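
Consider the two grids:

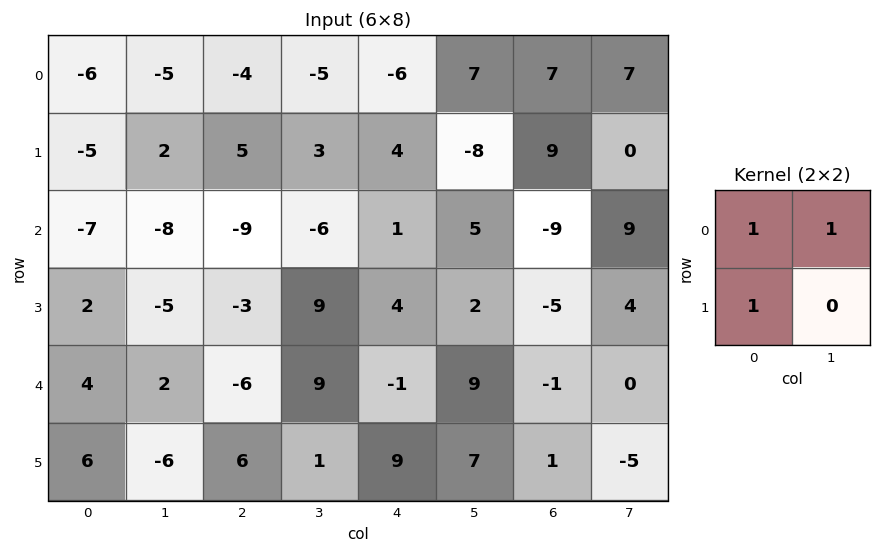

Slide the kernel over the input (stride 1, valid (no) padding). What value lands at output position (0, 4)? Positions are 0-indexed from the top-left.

The receptive field on the input at this output position is [-6 7 / 4 -8]. Elementwise product with the kernel and sum: -6·1 + 7·1 + 4·1.

5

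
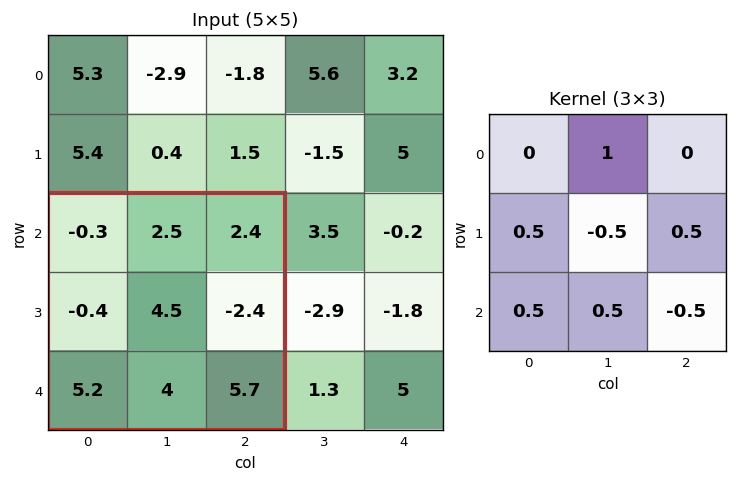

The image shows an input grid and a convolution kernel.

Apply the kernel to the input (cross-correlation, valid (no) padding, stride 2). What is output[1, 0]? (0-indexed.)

0.6

The receptive field on the input at this output position is [-0.3 2.5 2.4 / -0.4 4.5 -2.4 / 5.2 4 5.7]. Elementwise product with the kernel and sum: 2.5·1 + -0.4·0.5 + 4.5·-0.5 + -2.4·0.5 + 5.2·0.5 + 4·0.5 + 5.7·-0.5.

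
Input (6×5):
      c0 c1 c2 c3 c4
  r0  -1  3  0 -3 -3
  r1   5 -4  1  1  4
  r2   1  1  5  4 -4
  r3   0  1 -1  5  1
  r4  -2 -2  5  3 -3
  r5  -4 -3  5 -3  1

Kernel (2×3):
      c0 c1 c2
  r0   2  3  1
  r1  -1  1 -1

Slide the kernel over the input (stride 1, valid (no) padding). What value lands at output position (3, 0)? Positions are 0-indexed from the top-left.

The receptive field on the input at this output position is [0 1 -1 / -2 -2 5]. Elementwise product with the kernel and sum: 0·2 + 1·3 + -1·1 + -2·-1 + -2·1 + 5·-1.

-3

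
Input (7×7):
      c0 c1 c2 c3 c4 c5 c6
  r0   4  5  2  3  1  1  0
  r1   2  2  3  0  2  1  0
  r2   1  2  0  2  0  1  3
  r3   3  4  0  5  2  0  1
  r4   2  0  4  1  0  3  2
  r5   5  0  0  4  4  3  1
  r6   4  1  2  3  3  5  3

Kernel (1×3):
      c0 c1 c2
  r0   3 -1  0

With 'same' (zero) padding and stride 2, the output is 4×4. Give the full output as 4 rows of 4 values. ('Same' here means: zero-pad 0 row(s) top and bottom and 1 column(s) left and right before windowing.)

-4 13 8 3
-1 6 6 0
-2 -4 3 7
-4 1 6 12

Output[0,0]: The receptive field on the zero-padded input at this output position is [0 4 5]. Elementwise product with the kernel and sum: 0·3 + 4·-1.
Output[0,1]: The receptive field on the zero-padded input at this output position is [5 2 3]. Elementwise product with the kernel and sum: 5·3 + 2·-1.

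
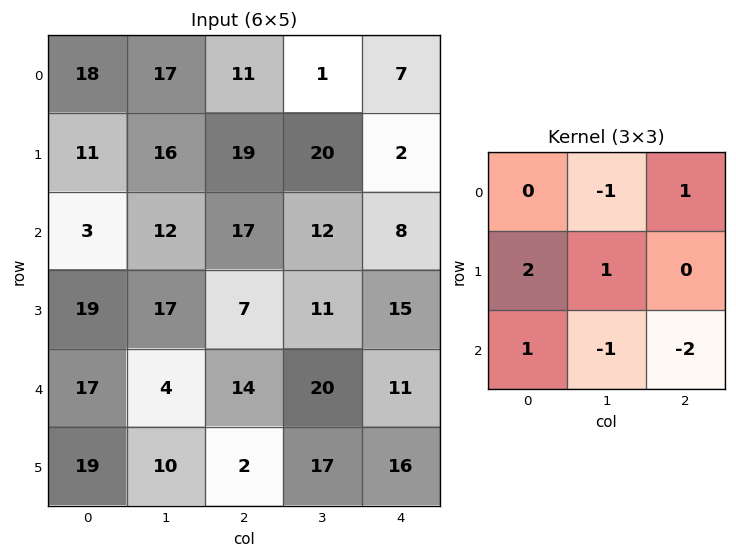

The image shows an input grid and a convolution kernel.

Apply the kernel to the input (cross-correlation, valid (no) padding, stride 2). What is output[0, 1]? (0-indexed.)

The receptive field on the input at this output position is [11 1 7 / 19 20 2 / 17 12 8]. Elementwise product with the kernel and sum: 1·-1 + 7·1 + 19·2 + 20·1 + 17·1 + 12·-1 + 8·-2.

53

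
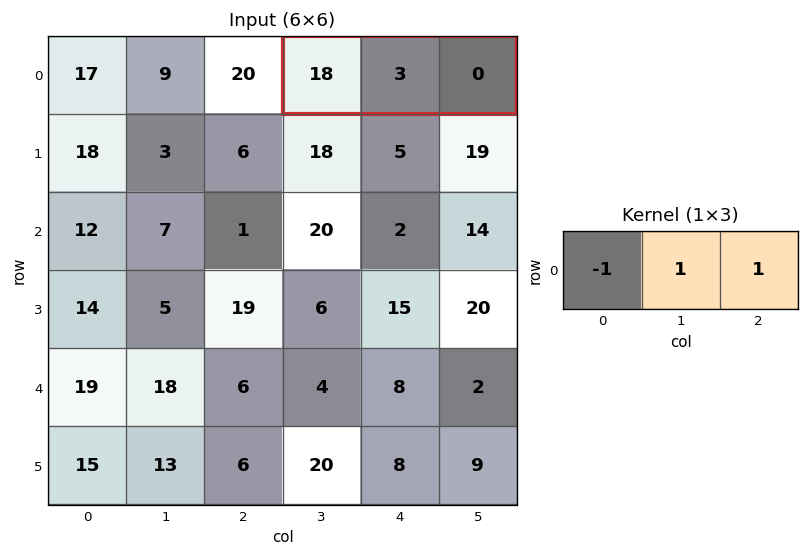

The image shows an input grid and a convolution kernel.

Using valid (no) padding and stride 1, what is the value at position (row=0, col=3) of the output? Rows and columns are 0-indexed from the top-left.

The receptive field on the input at this output position is [18 3 0]. Elementwise product with the kernel and sum: 18·-1 + 3·1 + 0·1.

-15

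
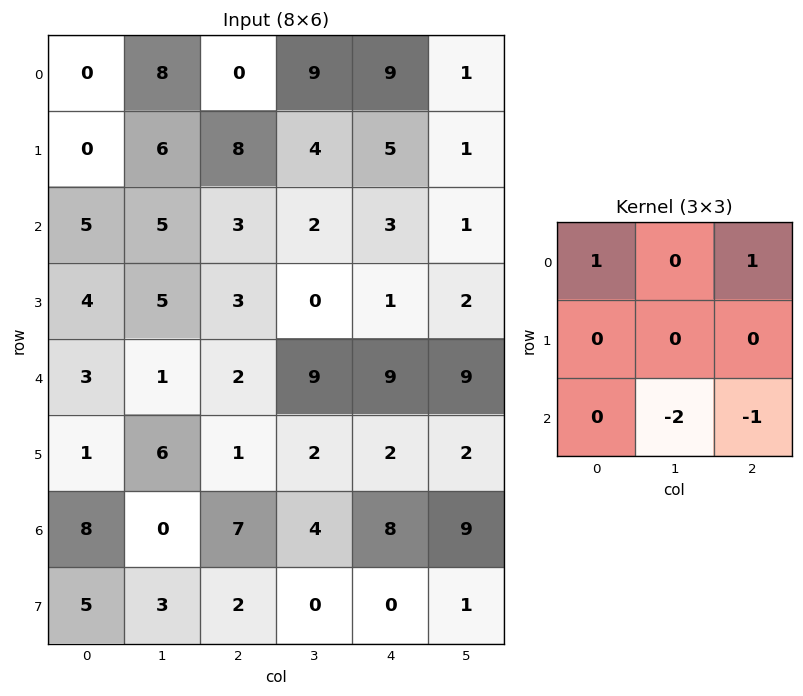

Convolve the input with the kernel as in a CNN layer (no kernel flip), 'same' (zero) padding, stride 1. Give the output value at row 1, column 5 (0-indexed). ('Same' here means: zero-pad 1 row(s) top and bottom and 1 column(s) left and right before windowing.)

7

The receptive field on the zero-padded input at this output position is [9 1 0 / 5 1 0 / 3 1 0]. Elementwise product with the kernel and sum: 9·1 + 0·1 + 1·-2 + 0·-1.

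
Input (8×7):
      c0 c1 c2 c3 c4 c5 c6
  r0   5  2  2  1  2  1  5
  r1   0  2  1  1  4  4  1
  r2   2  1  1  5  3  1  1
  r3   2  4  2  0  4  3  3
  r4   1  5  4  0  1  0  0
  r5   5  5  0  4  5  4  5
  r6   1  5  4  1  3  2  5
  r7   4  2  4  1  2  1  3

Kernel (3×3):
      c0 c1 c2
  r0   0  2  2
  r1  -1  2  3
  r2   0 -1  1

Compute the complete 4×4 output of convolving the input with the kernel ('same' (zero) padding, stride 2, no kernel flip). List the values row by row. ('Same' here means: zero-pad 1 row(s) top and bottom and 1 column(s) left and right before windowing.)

18 5 6 8
13 18 19 0
29 11 15 1
35 11 28 15

Output[0,0]: The receptive field on the zero-padded input at this output position is [0 0 0 / 0 5 2 / 0 0 2]. Elementwise product with the kernel and sum: 0·2 + 0·2 + 0·-1 + 5·2 + 2·3 + 0·-1 + 2·1.
Output[0,1]: The receptive field on the zero-padded input at this output position is [0 0 0 / 2 2 1 / 2 1 1]. Elementwise product with the kernel and sum: 0·2 + 0·2 + 2·-1 + 2·2 + 1·3 + 1·-1 + 1·1.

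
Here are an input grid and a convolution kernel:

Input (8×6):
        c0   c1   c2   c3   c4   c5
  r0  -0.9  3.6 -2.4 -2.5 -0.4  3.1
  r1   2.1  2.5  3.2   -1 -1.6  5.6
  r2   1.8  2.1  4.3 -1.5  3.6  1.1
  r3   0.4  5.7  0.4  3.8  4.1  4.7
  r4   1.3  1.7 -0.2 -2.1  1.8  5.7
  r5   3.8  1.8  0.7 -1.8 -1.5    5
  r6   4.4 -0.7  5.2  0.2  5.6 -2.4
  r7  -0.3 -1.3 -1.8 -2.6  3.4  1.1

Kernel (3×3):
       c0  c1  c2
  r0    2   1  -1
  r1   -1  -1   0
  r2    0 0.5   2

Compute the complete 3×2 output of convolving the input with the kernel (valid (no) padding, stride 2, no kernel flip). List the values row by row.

9.25 -2.65
-4.25 1.85
8.95 8.1

Output[0,0]: The receptive field on the input at this output position is [-0.9 3.6 -2.4 / 2.1 2.5 3.2 / 1.8 2.1 4.3]. Elementwise product with the kernel and sum: -0.9·2 + 3.6·1 + -2.4·-1 + 2.1·-1 + 2.5·-1 + 2.1·0.5 + 4.3·2.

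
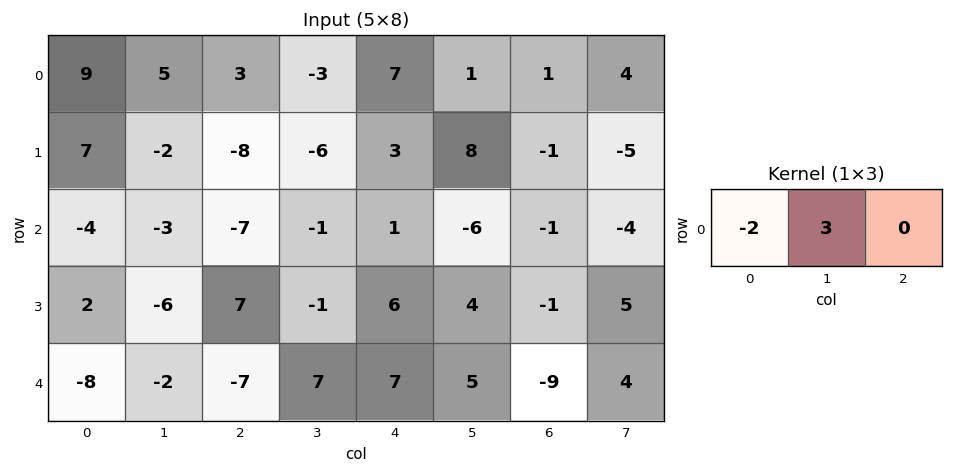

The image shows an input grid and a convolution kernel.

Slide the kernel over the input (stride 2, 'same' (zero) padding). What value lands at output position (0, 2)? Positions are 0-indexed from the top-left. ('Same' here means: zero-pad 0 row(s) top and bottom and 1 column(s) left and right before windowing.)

27

The receptive field on the zero-padded input at this output position is [-3 7 1]. Elementwise product with the kernel and sum: -3·-2 + 7·3.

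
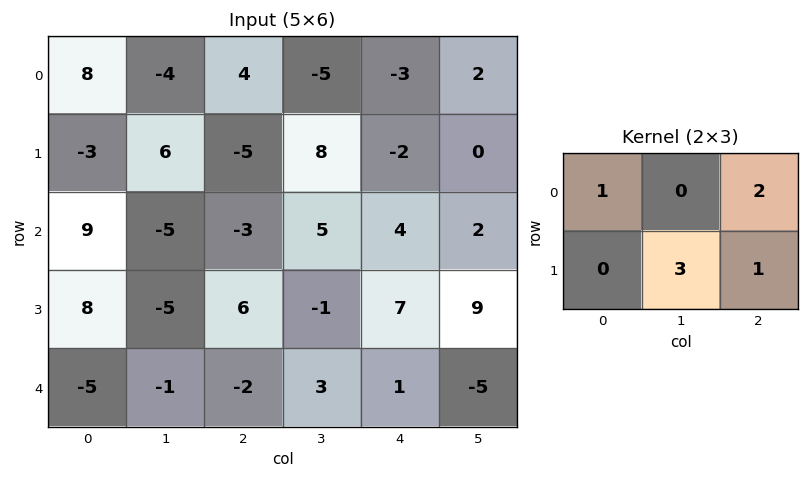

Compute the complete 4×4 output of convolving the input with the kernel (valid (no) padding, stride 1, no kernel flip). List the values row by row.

Output[0,0]: The receptive field on the input at this output position is [8 -4 4 / -3 6 -5]. Elementwise product with the kernel and sum: 8·1 + 4·2 + 6·3 + -5·1.
Output[0,1]: The receptive field on the input at this output position is [-4 4 -5 / 6 -5 8]. Elementwise product with the kernel and sum: -4·1 + -5·2 + -5·3 + 8·1.

29 -21 20 -7
-31 18 10 22
-6 22 9 39
15 -10 30 15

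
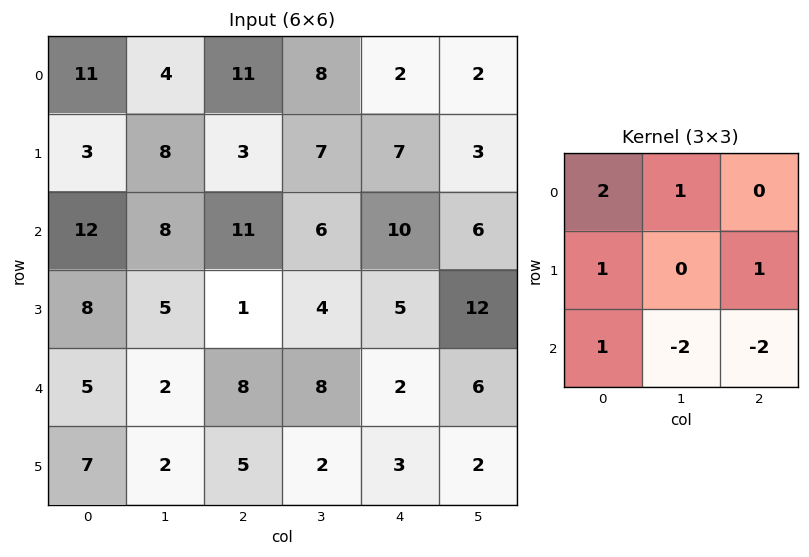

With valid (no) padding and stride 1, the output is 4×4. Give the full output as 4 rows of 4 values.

Output[0,0]: The receptive field on the input at this output position is [11 4 11 / 3 8 3 / 12 8 11]. Elementwise product with the kernel and sum: 11·2 + 4·1 + 3·1 + 3·1 + 12·1 + 8·-2 + 11·-2.

6 8 19 2
33 28 17 3
26 6 22 30
27 9 11 19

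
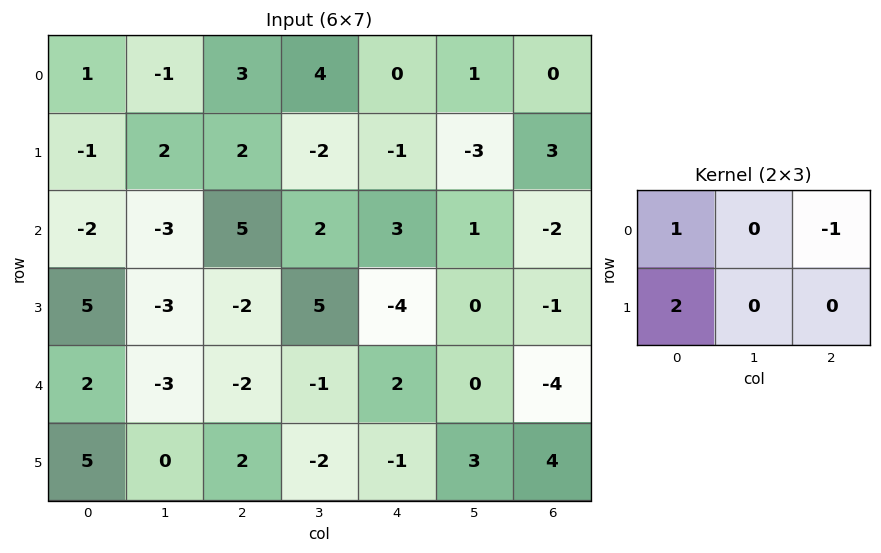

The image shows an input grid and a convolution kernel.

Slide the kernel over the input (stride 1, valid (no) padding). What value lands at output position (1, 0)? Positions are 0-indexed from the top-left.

The receptive field on the input at this output position is [-1 2 2 / -2 -3 5]. Elementwise product with the kernel and sum: -1·1 + 2·-1 + -2·2.

-7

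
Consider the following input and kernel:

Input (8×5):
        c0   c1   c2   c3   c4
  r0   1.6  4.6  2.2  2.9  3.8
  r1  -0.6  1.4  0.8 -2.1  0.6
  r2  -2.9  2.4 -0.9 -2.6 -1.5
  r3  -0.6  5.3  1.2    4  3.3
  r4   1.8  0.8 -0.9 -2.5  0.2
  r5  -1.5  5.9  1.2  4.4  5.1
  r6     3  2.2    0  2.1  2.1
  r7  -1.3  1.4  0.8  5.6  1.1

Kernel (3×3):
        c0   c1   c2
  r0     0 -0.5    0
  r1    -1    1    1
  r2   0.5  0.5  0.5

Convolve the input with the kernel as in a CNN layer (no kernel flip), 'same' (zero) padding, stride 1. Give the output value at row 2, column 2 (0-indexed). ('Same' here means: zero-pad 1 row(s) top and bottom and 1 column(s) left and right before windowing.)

The receptive field on the zero-padded input at this output position is [1.4 0.8 -2.1 / 2.4 -0.9 -2.6 / 5.3 1.2 4]. Elementwise product with the kernel and sum: 0.8·-0.5 + 2.4·-1 + -0.9·1 + -2.6·1 + 5.3·0.5 + 1.2·0.5 + 4·0.5.

-1.05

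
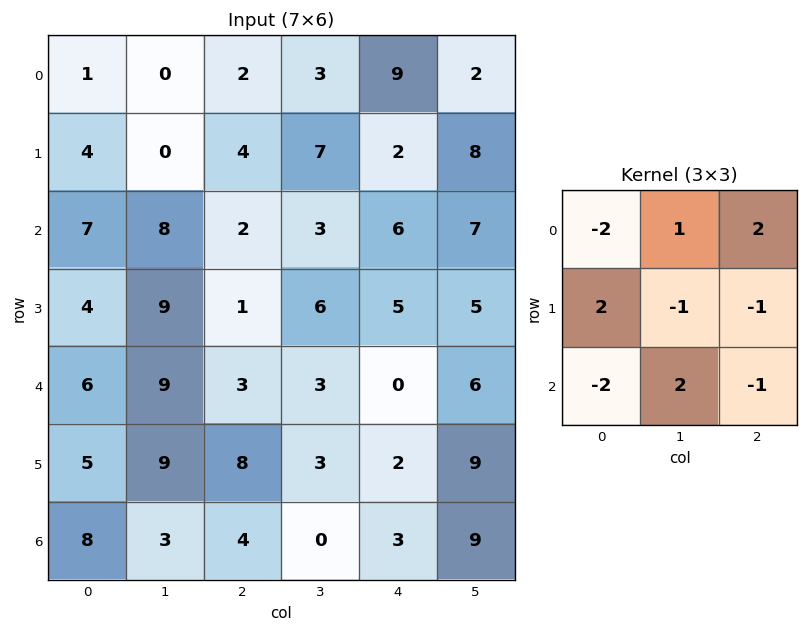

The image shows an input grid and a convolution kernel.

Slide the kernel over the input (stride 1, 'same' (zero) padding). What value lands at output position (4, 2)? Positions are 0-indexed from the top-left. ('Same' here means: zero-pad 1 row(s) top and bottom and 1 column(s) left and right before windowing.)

The receptive field on the zero-padded input at this output position is [9 1 6 / 9 3 3 / 9 8 3]. Elementwise product with the kernel and sum: 9·-2 + 1·1 + 6·2 + 9·2 + 3·-1 + 3·-1 + 9·-2 + 8·2 + 3·-1.

2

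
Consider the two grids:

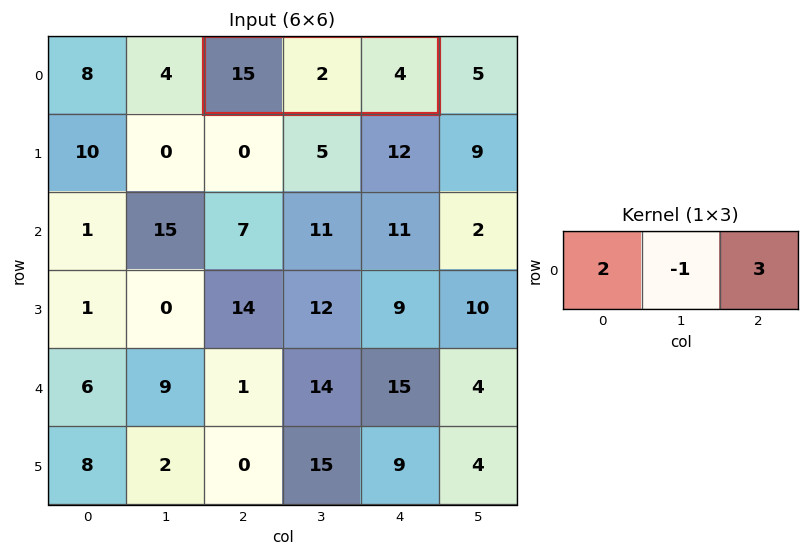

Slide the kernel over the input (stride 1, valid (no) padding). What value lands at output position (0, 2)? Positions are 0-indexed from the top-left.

40

The receptive field on the input at this output position is [15 2 4]. Elementwise product with the kernel and sum: 15·2 + 2·-1 + 4·3.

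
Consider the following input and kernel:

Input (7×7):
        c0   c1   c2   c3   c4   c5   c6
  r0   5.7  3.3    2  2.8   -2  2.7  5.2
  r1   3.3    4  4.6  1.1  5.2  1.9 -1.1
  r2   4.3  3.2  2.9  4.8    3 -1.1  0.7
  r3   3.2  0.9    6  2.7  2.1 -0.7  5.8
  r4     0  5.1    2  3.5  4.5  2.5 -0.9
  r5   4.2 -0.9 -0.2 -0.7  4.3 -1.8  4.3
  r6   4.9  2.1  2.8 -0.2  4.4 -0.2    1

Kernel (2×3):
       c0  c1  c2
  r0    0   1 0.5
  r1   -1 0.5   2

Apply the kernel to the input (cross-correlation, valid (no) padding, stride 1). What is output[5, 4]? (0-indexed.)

-2.15

The receptive field on the input at this output position is [4.3 -1.8 4.3 / 4.4 -0.2 1]. Elementwise product with the kernel and sum: -1.8·1 + 4.3·0.5 + 4.4·-1 + -0.2·0.5 + 1·2.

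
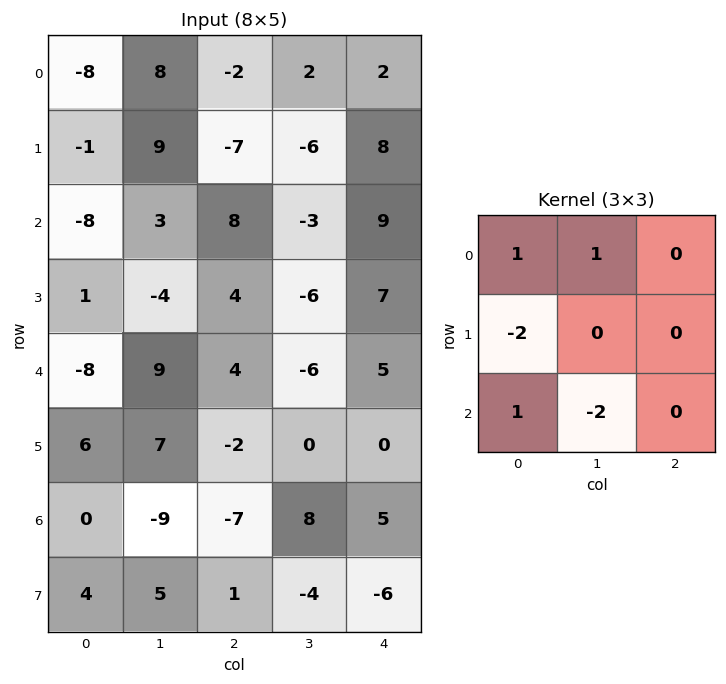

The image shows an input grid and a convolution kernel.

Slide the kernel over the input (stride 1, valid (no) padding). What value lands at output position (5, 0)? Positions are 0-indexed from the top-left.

7

The receptive field on the input at this output position is [6 7 -2 / 0 -9 -7 / 4 5 1]. Elementwise product with the kernel and sum: 6·1 + 7·1 + 0·-2 + 4·1 + 5·-2.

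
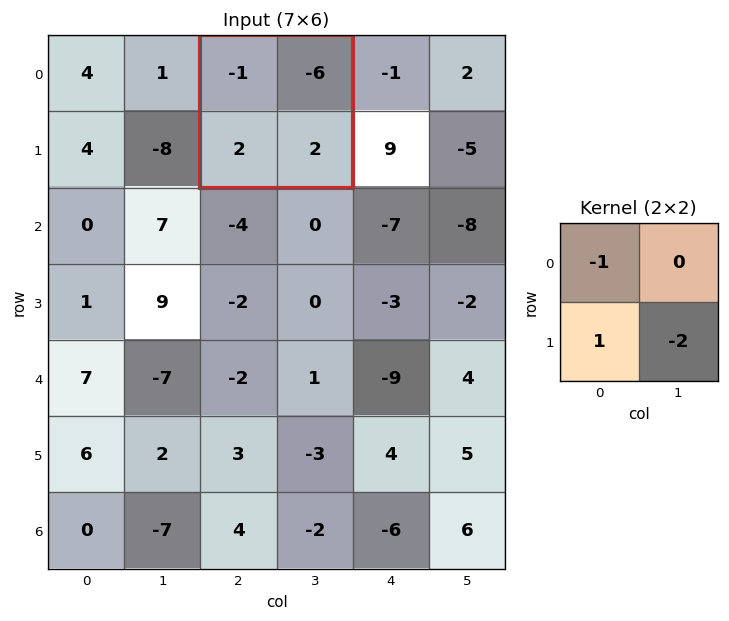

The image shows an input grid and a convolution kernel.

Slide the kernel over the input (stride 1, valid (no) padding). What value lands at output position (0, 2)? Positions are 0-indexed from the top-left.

The receptive field on the input at this output position is [-1 -6 / 2 2]. Elementwise product with the kernel and sum: -1·-1 + 2·1 + 2·-2.

-1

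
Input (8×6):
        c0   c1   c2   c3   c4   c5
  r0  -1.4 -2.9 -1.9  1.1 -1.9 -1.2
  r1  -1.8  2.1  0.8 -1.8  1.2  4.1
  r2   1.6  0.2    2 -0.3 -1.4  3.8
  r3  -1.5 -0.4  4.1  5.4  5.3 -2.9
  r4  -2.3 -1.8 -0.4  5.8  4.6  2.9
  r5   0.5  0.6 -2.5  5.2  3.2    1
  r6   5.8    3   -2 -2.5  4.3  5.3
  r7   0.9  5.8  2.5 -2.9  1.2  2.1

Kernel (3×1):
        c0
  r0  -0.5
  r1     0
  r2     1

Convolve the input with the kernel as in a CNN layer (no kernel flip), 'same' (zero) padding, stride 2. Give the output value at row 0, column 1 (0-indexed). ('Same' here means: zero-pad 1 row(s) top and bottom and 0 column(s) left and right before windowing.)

The receptive field on the zero-padded input at this output position is [0 / -1.9 / 0.8]. Elementwise product with the kernel and sum: 0·-0.5 + 0.8·1.

0.8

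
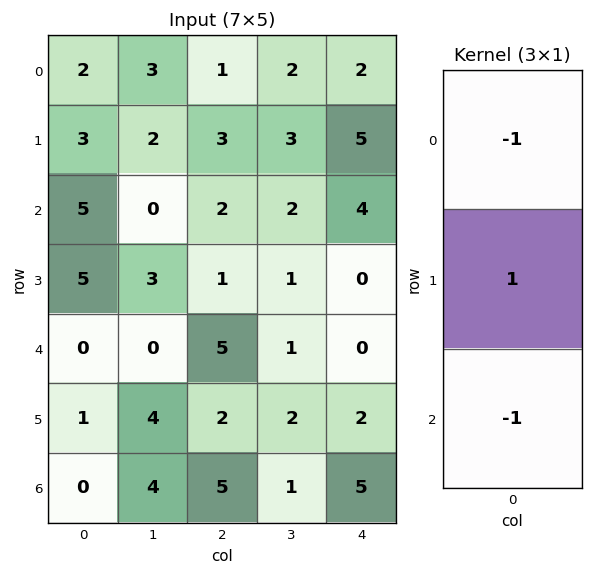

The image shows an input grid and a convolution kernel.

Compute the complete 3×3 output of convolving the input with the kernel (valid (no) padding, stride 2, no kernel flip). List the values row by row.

Output[0,0]: The receptive field on the input at this output position is [2 / 3 / 5]. Elementwise product with the kernel and sum: 2·-1 + 3·1 + 5·-1.

-4 0 -1
0 -6 -4
1 -8 -3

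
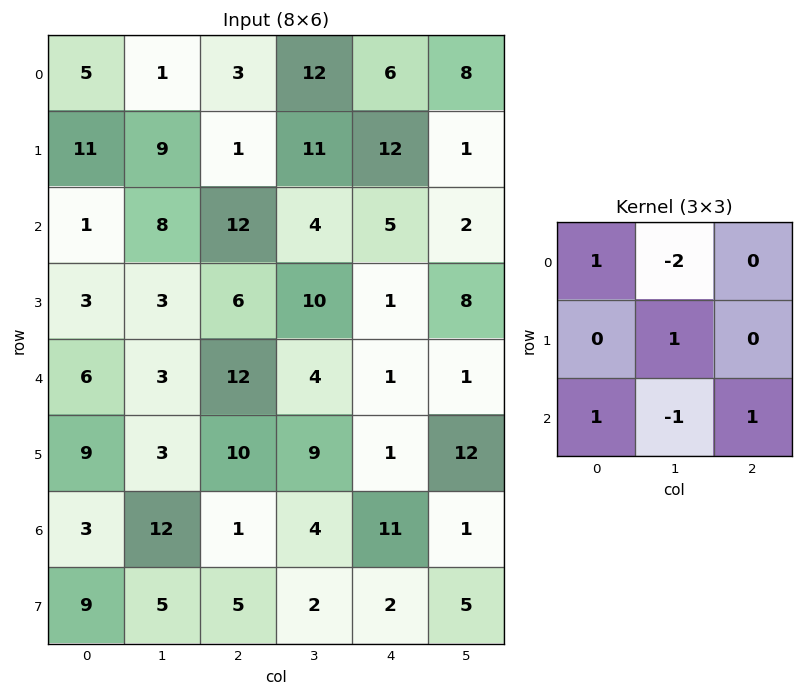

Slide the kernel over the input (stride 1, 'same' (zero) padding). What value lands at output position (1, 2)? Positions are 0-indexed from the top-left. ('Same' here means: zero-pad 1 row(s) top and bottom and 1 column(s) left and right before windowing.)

-4

The receptive field on the zero-padded input at this output position is [1 3 12 / 9 1 11 / 8 12 4]. Elementwise product with the kernel and sum: 1·1 + 3·-2 + 1·1 + 8·1 + 12·-1 + 4·1.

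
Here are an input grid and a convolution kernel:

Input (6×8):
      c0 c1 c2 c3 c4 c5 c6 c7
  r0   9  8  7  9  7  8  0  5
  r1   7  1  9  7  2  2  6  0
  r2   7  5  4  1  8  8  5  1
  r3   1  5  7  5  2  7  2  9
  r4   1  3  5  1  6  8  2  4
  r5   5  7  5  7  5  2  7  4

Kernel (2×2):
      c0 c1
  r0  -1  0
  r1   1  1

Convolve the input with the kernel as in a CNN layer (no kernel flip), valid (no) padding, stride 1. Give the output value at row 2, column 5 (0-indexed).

The receptive field on the input at this output position is [8 5 / 7 2]. Elementwise product with the kernel and sum: 8·-1 + 7·1 + 2·1.

1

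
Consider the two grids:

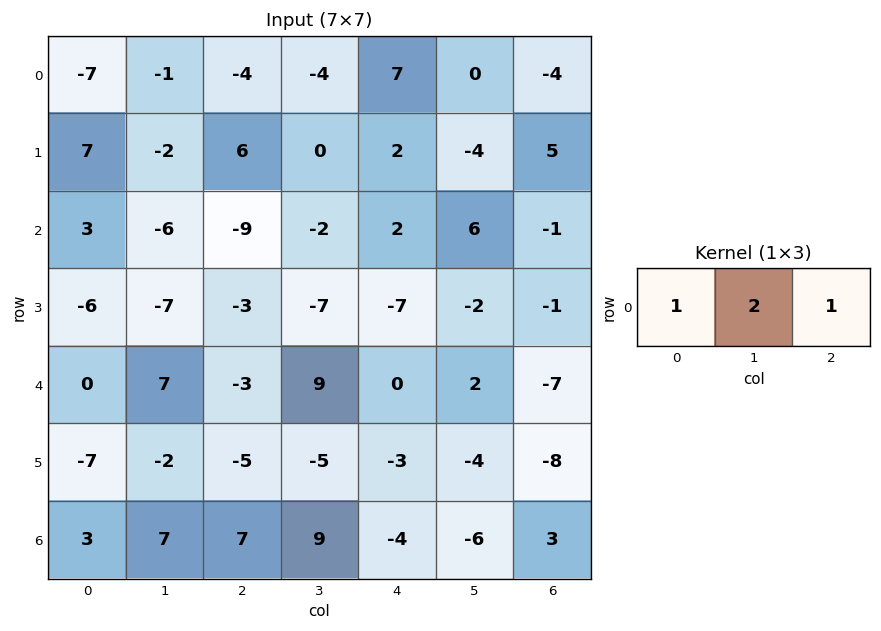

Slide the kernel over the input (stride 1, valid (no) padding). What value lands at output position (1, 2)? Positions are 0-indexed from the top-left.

8

The receptive field on the input at this output position is [6 0 2]. Elementwise product with the kernel and sum: 6·1 + 0·2 + 2·1.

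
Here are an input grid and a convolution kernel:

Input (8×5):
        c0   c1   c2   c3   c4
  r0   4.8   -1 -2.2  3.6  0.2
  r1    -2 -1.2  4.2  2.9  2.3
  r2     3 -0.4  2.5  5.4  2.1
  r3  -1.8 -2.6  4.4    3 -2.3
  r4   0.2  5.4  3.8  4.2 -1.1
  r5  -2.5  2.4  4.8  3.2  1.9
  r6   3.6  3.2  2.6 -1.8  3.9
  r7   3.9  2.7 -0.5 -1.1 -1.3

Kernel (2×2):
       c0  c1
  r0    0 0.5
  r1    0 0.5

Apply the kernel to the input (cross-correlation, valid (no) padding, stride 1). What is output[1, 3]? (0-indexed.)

The receptive field on the input at this output position is [2.9 2.3 / 5.4 2.1]. Elementwise product with the kernel and sum: 2.3·0.5 + 2.1·0.5.

2.2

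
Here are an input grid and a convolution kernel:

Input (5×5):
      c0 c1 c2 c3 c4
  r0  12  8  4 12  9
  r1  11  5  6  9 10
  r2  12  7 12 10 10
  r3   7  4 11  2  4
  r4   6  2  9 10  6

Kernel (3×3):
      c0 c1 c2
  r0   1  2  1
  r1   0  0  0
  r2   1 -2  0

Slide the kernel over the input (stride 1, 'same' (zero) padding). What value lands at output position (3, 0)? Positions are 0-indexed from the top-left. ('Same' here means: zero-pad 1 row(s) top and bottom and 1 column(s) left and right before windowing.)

19

The receptive field on the zero-padded input at this output position is [0 12 7 / 0 7 4 / 0 6 2]. Elementwise product with the kernel and sum: 0·1 + 12·2 + 7·1 + 0·1 + 6·-2.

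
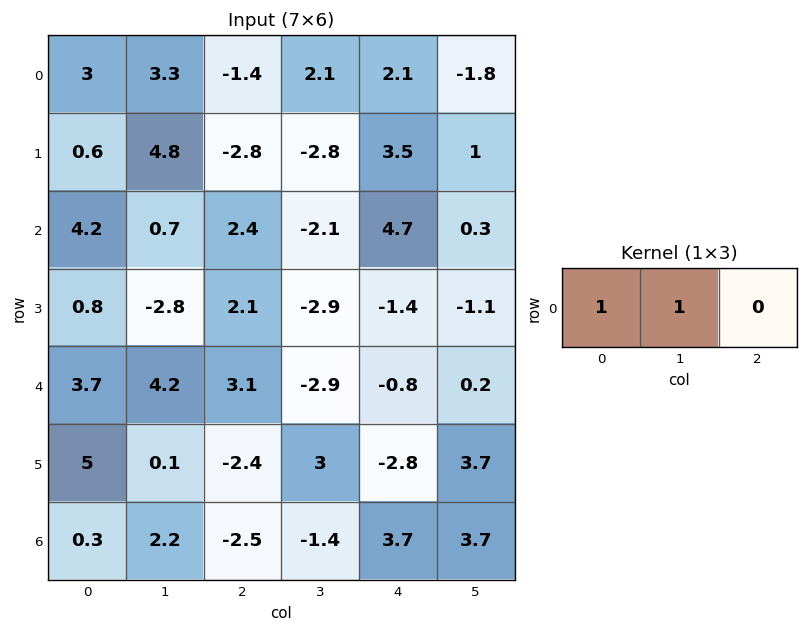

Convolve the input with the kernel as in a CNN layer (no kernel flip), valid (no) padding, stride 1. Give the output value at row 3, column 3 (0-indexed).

-4.3

The receptive field on the input at this output position is [-2.9 -1.4 -1.1]. Elementwise product with the kernel and sum: -2.9·1 + -1.4·1.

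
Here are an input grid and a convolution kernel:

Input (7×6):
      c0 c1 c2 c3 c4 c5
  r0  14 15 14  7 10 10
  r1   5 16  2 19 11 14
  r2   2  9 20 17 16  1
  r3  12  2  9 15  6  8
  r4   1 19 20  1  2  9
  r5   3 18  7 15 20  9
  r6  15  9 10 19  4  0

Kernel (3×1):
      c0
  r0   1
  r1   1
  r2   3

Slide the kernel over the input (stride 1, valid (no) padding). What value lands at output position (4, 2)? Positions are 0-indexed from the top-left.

57

The receptive field on the input at this output position is [20 / 7 / 10]. Elementwise product with the kernel and sum: 20·1 + 7·1 + 10·3.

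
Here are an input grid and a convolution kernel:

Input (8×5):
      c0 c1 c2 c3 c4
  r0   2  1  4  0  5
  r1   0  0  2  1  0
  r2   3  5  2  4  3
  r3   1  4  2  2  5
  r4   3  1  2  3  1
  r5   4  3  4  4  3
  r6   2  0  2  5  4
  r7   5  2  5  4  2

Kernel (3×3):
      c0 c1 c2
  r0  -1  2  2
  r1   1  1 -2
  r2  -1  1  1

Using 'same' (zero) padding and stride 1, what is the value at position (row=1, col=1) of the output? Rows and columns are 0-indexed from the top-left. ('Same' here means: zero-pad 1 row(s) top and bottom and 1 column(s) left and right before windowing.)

8

The receptive field on the zero-padded input at this output position is [2 1 4 / 0 0 2 / 3 5 2]. Elementwise product with the kernel and sum: 2·-1 + 1·2 + 4·2 + 0·1 + 0·1 + 2·-2 + 3·-1 + 5·1 + 2·1.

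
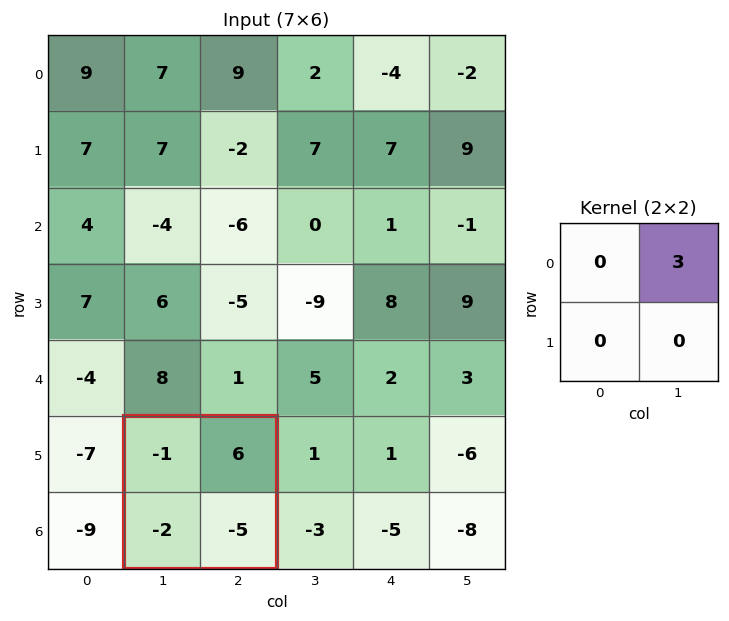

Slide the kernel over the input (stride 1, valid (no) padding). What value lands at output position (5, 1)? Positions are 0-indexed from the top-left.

18

The receptive field on the input at this output position is [-1 6 / -2 -5]. Elementwise product with the kernel and sum: 6·3.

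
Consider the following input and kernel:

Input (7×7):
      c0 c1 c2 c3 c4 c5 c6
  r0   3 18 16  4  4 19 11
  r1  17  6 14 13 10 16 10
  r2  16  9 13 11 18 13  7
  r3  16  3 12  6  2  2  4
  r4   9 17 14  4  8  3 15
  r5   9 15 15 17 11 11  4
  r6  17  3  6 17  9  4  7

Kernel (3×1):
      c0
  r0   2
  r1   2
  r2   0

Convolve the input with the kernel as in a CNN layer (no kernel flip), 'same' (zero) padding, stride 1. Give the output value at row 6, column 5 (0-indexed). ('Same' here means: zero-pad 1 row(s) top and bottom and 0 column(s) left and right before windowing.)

30

The receptive field on the zero-padded input at this output position is [11 / 4 / 0]. Elementwise product with the kernel and sum: 11·2 + 4·2.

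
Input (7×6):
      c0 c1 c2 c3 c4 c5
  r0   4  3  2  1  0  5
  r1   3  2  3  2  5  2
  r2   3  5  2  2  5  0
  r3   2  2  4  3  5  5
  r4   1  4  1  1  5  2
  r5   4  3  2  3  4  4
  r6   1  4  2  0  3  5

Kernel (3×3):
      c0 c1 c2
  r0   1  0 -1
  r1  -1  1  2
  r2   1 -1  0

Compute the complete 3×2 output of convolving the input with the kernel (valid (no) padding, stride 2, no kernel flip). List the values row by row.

Output[0,0]: The receptive field on the input at this output position is [4 3 2 / 3 2 3 / 3 5 2]. Elementwise product with the kernel and sum: 4·1 + 2·-1 + 3·-1 + 2·1 + 3·2 + 3·1 + 5·-1.

5 11
6 6
0 7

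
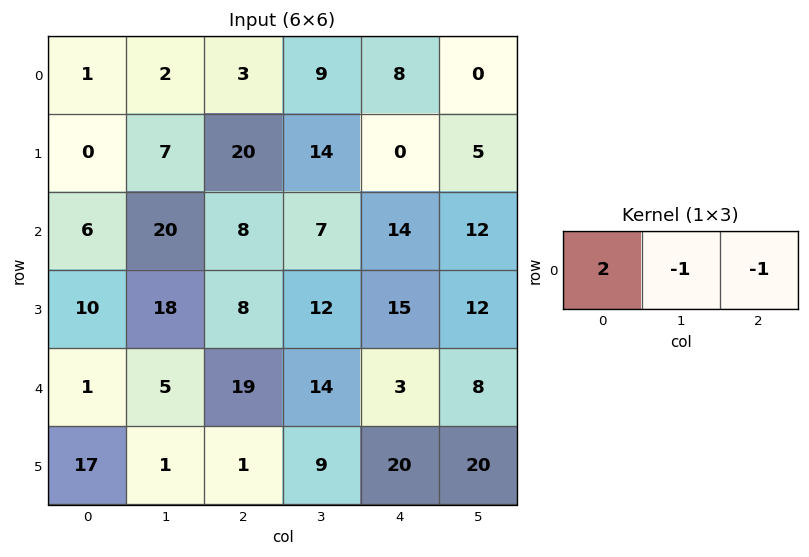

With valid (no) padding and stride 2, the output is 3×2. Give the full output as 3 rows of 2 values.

Output[0,0]: The receptive field on the input at this output position is [1 2 3]. Elementwise product with the kernel and sum: 1·2 + 2·-1 + 3·-1.
Output[0,1]: The receptive field on the input at this output position is [3 9 8]. Elementwise product with the kernel and sum: 3·2 + 9·-1 + 8·-1.

-3 -11
-16 -5
-22 21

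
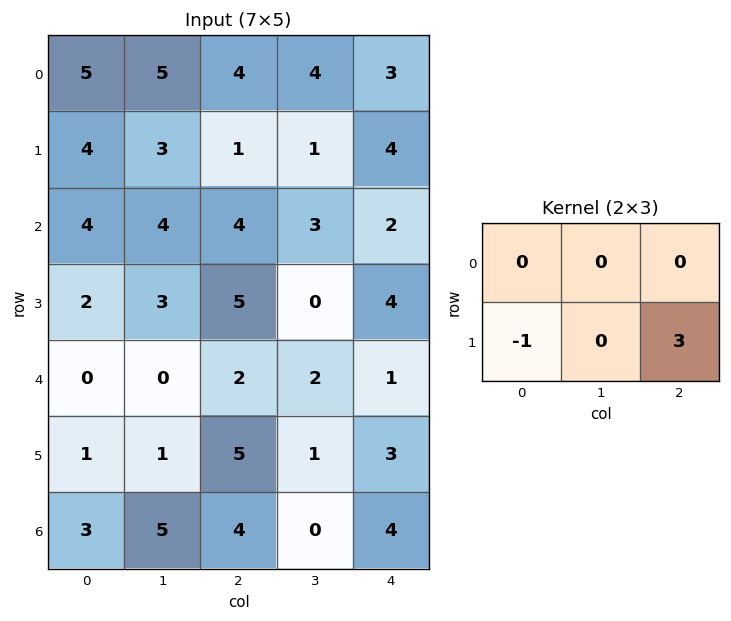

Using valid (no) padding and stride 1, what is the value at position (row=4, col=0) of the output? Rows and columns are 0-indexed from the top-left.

14

The receptive field on the input at this output position is [0 0 2 / 1 1 5]. Elementwise product with the kernel and sum: 1·-1 + 5·3.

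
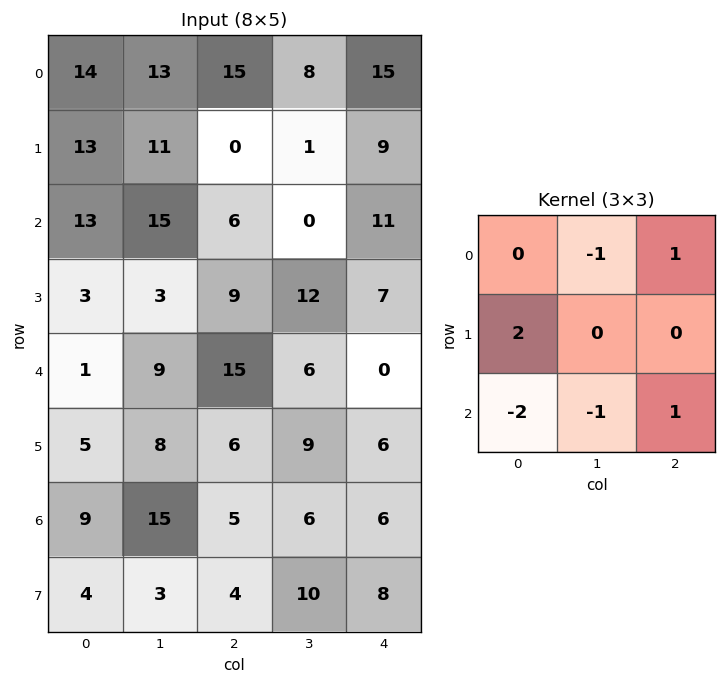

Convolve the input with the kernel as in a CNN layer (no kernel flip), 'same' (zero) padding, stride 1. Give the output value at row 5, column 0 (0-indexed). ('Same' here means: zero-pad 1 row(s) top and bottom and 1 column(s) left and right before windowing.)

14

The receptive field on the zero-padded input at this output position is [0 1 9 / 0 5 8 / 0 9 15]. Elementwise product with the kernel and sum: 1·-1 + 9·1 + 0·2 + 0·-2 + 9·-1 + 15·1.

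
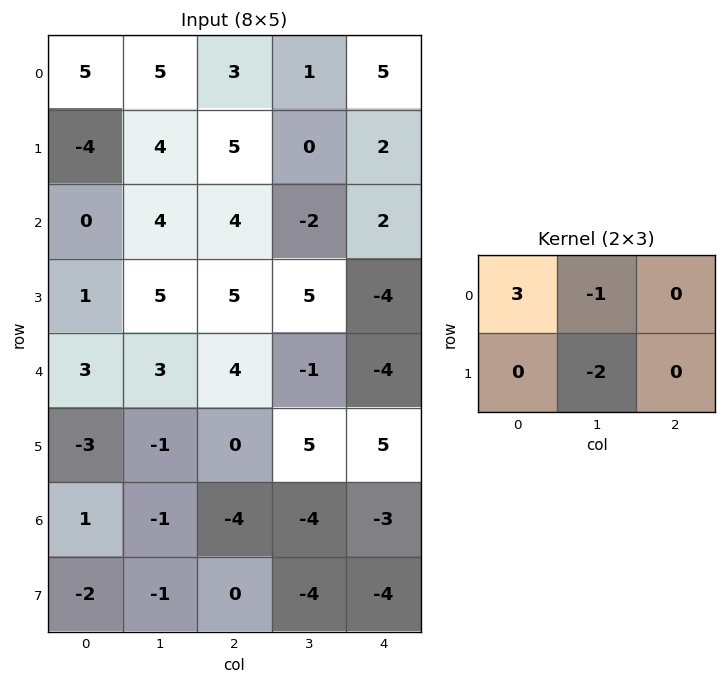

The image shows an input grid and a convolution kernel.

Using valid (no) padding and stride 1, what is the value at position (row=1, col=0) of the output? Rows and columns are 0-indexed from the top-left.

The receptive field on the input at this output position is [-4 4 5 / 0 4 4]. Elementwise product with the kernel and sum: -4·3 + 4·-1 + 4·-2.

-24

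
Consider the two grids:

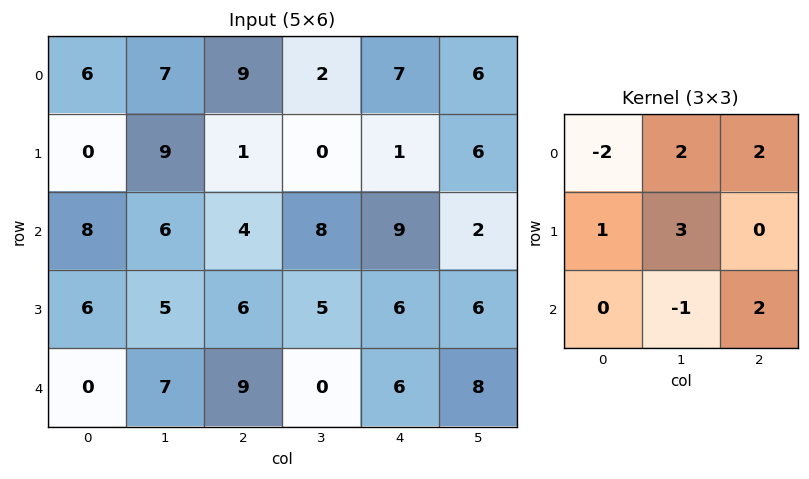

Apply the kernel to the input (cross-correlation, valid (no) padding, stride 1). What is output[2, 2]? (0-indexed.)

59

The receptive field on the input at this output position is [4 8 9 / 6 5 6 / 9 0 6]. Elementwise product with the kernel and sum: 4·-2 + 8·2 + 9·2 + 6·1 + 5·3 + 0·-1 + 6·2.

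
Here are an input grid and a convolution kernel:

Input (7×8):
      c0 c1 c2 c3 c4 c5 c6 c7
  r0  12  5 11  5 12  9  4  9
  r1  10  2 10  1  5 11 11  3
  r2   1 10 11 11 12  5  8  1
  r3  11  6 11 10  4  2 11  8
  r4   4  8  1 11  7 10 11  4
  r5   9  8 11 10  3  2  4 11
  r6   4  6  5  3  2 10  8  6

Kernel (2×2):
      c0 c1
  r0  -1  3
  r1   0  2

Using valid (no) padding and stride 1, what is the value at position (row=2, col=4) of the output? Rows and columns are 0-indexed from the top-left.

7

The receptive field on the input at this output position is [12 5 / 4 2]. Elementwise product with the kernel and sum: 12·-1 + 5·3 + 2·2.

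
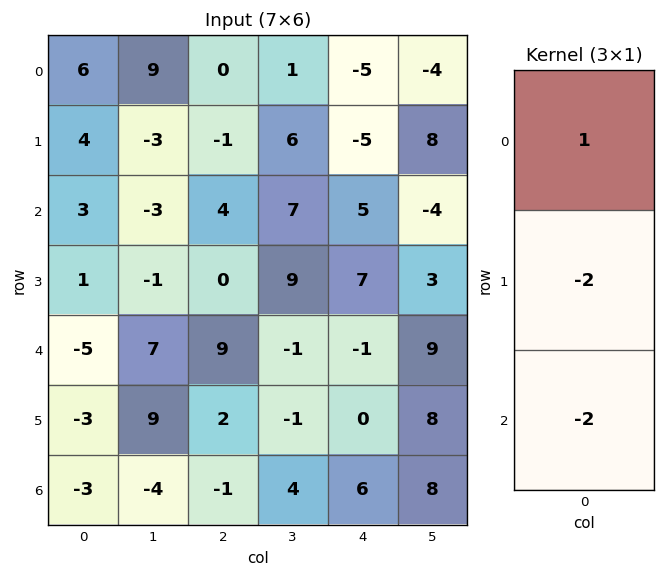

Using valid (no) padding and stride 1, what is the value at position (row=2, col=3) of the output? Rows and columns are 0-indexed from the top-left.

-9

The receptive field on the input at this output position is [7 / 9 / -1]. Elementwise product with the kernel and sum: 7·1 + 9·-2 + -1·-2.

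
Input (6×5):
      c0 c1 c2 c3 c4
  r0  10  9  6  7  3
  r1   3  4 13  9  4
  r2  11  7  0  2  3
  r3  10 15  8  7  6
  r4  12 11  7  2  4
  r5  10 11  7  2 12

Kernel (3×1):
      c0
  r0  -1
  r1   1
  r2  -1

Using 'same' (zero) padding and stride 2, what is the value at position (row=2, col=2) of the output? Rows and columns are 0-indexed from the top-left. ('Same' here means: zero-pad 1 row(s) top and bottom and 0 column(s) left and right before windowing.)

-14

The receptive field on the zero-padded input at this output position is [6 / 4 / 12]. Elementwise product with the kernel and sum: 6·-1 + 4·1 + 12·-1.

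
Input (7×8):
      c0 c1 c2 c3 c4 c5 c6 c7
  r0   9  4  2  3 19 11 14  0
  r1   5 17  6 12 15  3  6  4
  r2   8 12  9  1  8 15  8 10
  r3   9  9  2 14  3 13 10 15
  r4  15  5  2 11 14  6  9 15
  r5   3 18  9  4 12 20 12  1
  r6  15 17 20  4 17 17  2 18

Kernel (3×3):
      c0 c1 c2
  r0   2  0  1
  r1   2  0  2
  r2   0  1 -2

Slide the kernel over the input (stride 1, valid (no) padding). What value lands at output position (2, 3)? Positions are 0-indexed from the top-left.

The receptive field on the input at this output position is [1 8 15 / 14 3 13 / 11 14 6]. Elementwise product with the kernel and sum: 1·2 + 15·1 + 14·2 + 13·2 + 14·1 + 6·-2.

73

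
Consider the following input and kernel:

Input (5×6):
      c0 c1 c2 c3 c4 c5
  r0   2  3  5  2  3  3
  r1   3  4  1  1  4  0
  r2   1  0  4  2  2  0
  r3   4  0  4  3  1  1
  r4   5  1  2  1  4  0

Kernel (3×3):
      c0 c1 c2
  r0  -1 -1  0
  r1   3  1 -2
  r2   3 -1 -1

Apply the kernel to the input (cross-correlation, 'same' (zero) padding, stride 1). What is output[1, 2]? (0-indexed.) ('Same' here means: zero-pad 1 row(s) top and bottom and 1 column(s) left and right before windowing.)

The receptive field on the zero-padded input at this output position is [3 5 2 / 4 1 1 / 0 4 2]. Elementwise product with the kernel and sum: 3·-1 + 5·-1 + 4·3 + 1·1 + 1·-2 + 0·3 + 4·-1 + 2·-1.

-3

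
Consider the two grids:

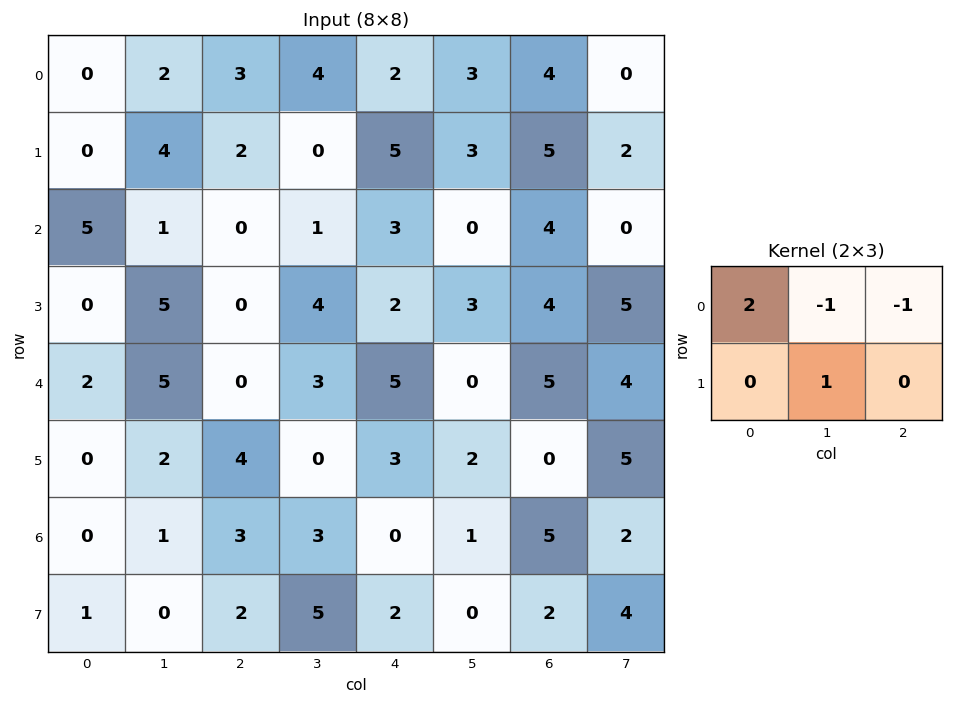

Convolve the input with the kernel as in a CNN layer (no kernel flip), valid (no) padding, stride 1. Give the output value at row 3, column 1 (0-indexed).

The receptive field on the input at this output position is [5 0 4 / 5 0 3]. Elementwise product with the kernel and sum: 5·2 + 0·-1 + 4·-1 + 0·1.

6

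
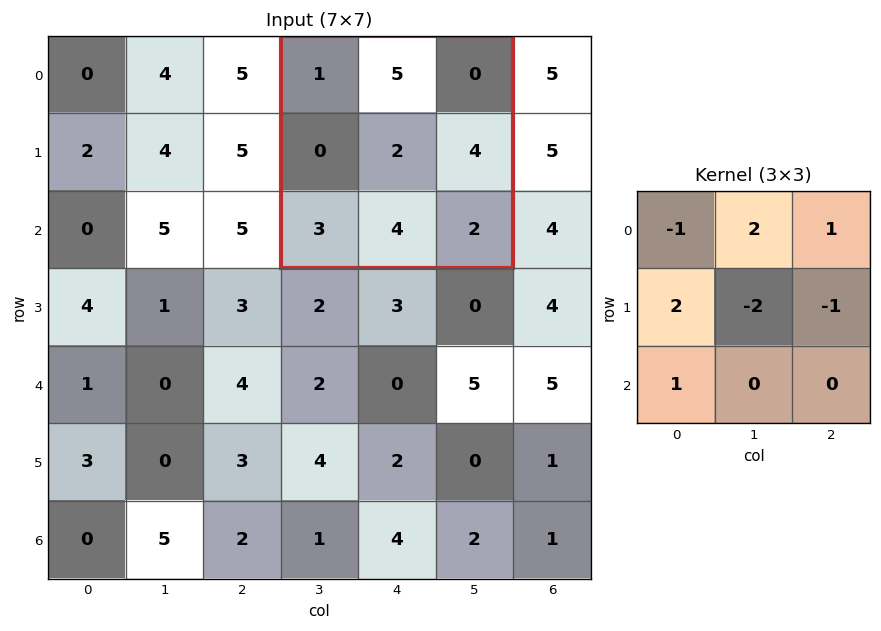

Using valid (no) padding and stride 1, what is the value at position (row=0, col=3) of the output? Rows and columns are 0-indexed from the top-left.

The receptive field on the input at this output position is [1 5 0 / 0 2 4 / 3 4 2]. Elementwise product with the kernel and sum: 1·-1 + 5·2 + 0·1 + 0·2 + 2·-2 + 4·-1 + 3·1.

4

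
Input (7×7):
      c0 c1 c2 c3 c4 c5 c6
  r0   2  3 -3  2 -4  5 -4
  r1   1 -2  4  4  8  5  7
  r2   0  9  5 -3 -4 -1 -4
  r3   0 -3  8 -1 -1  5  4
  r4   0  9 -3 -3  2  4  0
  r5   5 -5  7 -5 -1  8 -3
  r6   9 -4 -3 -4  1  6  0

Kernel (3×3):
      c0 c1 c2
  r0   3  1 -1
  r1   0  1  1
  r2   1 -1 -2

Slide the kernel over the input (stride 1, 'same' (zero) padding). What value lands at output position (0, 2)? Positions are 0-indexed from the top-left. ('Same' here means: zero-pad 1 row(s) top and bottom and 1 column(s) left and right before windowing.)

-15

The receptive field on the zero-padded input at this output position is [0 0 0 / 3 -3 2 / -2 4 4]. Elementwise product with the kernel and sum: 0·3 + 0·1 + 0·-1 + -3·1 + 2·1 + -2·1 + 4·-1 + 4·-2.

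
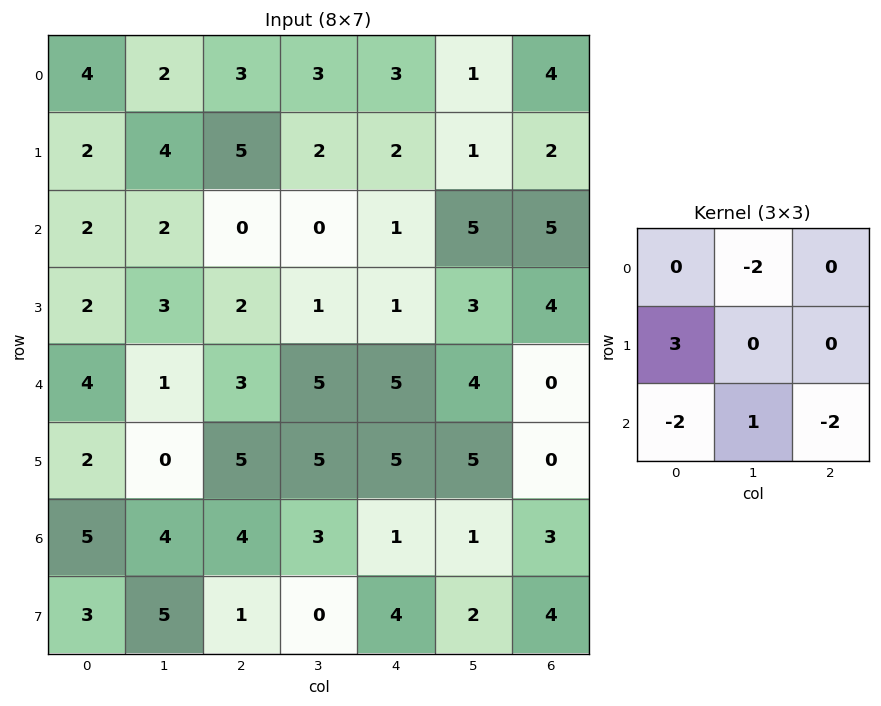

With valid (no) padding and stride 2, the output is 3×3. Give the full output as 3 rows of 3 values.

Output[0,0]: The receptive field on the input at this output position is [4 2 3 / 2 4 5 / 2 2 0]. Elementwise product with the kernel and sum: 2·-2 + 2·3 + 2·-2 + 2·1 + 0·-2.
Output[0,1]: The receptive field on the input at this output position is [3 3 3 / 5 2 2 / 0 0 1]. Elementwise product with the kernel and sum: 3·-2 + 5·3 + 0·-2 + 0·1 + 1·-2.

0 7 -3
-11 -5 -13
-10 -2 0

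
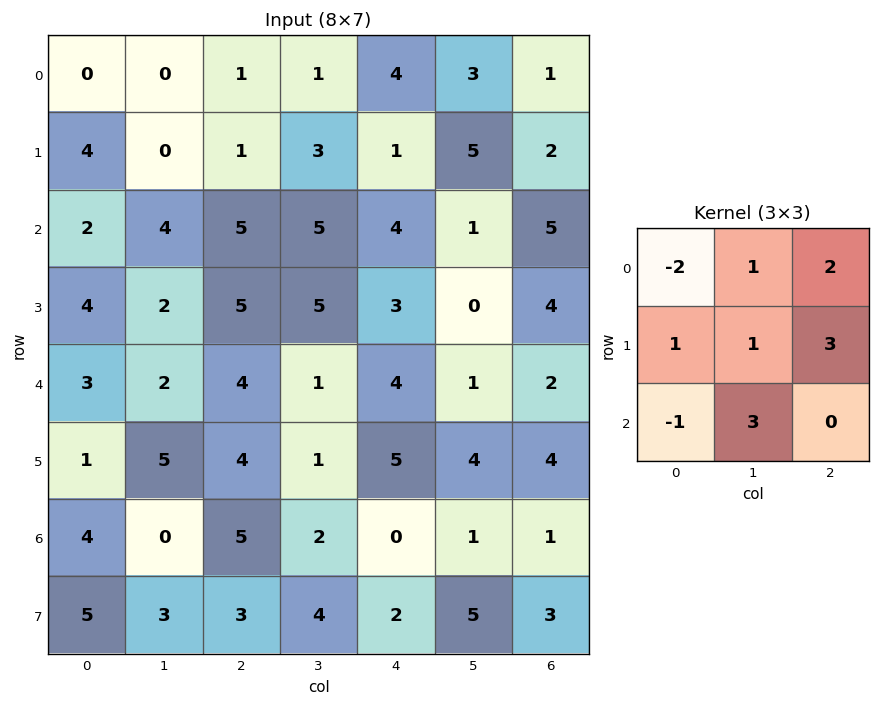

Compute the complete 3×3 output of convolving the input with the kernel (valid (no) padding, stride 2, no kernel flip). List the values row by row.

Output[0,0]: The receptive field on the input at this output position is [0 0 1 / 4 0 1 / 2 4 5]. Elementwise product with the kernel and sum: 0·-2 + 0·1 + 1·2 + 4·1 + 0·1 + 1·3 + 2·-1 + 4·3.

19 24 8
34 21 17
18 22 21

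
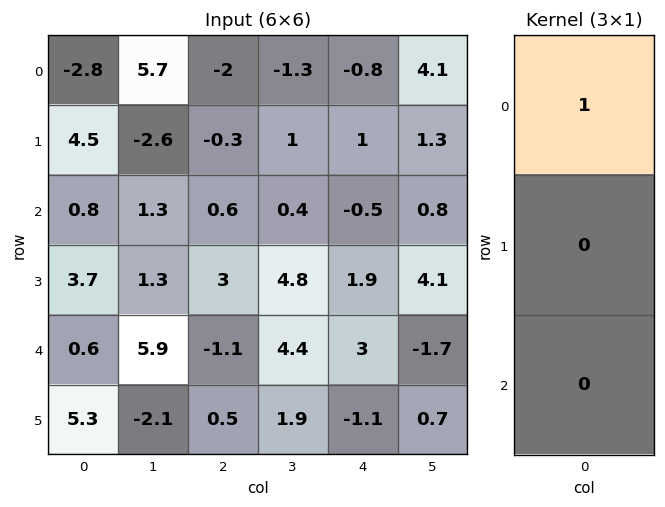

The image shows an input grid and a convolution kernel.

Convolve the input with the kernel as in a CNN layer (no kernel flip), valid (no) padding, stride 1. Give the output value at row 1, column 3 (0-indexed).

1

The receptive field on the input at this output position is [1 / 0.4 / 4.8]. Elementwise product with the kernel and sum: 1·1.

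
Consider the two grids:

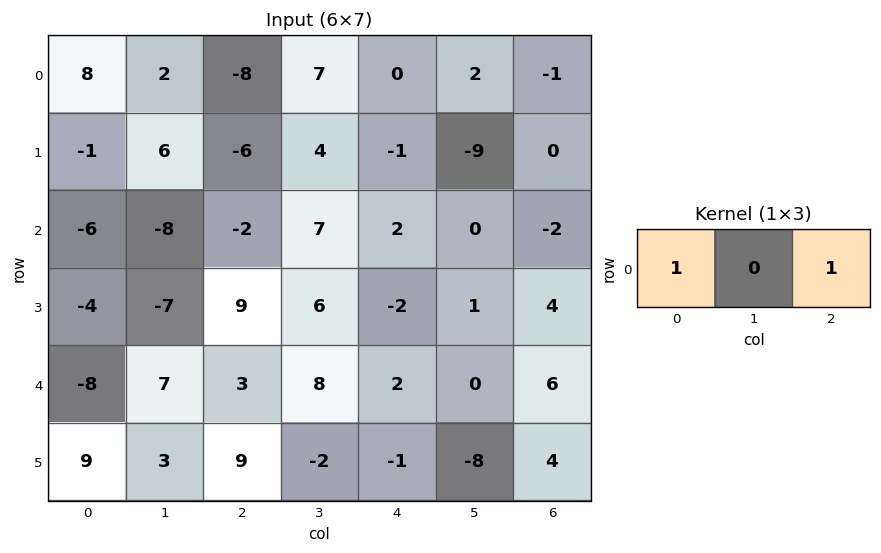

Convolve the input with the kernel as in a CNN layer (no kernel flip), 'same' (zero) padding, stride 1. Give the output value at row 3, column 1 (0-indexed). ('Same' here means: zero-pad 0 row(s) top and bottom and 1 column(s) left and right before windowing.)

5

The receptive field on the zero-padded input at this output position is [-4 -7 9]. Elementwise product with the kernel and sum: -4·1 + 9·1.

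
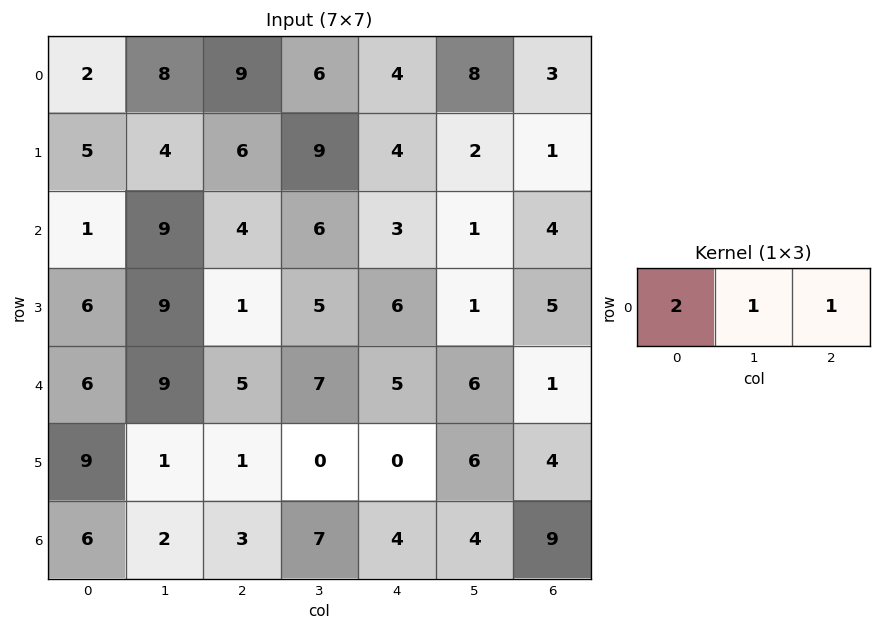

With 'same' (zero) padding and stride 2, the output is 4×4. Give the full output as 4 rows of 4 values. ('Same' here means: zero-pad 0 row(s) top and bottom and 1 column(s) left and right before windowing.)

Output[0,0]: The receptive field on the zero-padded input at this output position is [0 2 8]. Elementwise product with the kernel and sum: 0·2 + 2·1 + 8·1.

10 31 24 19
10 28 16 6
15 30 25 13
8 14 22 17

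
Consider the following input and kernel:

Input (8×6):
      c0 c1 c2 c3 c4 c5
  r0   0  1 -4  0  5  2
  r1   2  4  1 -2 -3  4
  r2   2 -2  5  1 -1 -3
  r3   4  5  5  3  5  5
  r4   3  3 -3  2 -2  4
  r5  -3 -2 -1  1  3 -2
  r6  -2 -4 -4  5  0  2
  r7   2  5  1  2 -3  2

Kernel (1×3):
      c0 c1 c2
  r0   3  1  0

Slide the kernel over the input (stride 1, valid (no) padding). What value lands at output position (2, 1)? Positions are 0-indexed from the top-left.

The receptive field on the input at this output position is [-2 5 1]. Elementwise product with the kernel and sum: -2·3 + 5·1.

-1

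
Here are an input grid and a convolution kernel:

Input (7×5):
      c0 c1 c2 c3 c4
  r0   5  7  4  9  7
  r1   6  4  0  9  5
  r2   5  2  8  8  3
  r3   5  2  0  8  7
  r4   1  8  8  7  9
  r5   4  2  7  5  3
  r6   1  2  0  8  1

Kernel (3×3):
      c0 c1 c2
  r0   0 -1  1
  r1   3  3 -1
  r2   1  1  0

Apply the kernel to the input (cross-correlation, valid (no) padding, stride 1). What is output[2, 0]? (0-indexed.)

The receptive field on the input at this output position is [5 2 8 / 5 2 0 / 1 8 8]. Elementwise product with the kernel and sum: 2·-1 + 8·1 + 5·3 + 2·3 + 0·-1 + 1·1 + 8·1.

36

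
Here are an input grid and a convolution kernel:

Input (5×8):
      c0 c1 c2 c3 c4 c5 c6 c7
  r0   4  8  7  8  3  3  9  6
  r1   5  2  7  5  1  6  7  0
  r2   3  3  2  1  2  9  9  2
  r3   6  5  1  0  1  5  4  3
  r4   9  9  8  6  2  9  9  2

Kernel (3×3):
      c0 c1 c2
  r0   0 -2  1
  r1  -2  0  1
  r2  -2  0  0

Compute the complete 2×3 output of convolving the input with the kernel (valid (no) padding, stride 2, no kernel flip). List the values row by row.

-18 -30 4
-33 -17 -11

Output[0,0]: The receptive field on the input at this output position is [4 8 7 / 5 2 7 / 3 3 2]. Elementwise product with the kernel and sum: 8·-2 + 7·1 + 5·-2 + 7·1 + 3·-2.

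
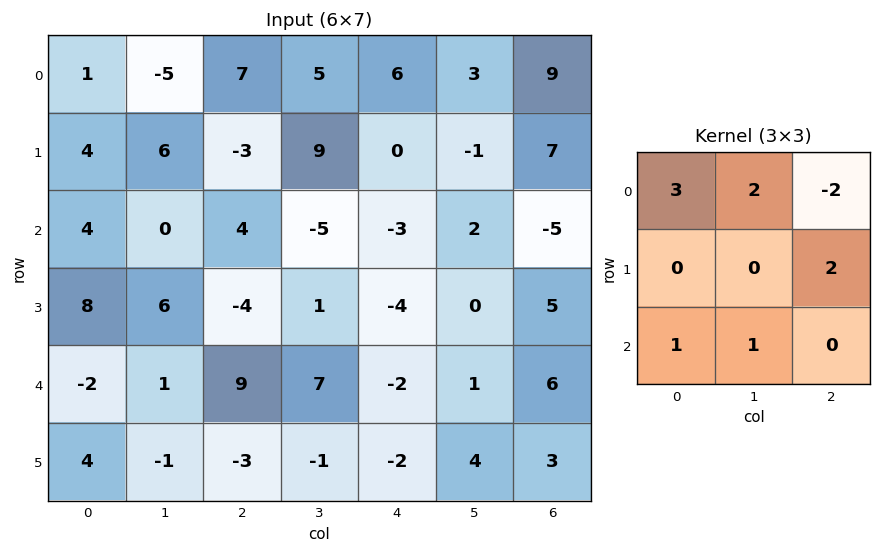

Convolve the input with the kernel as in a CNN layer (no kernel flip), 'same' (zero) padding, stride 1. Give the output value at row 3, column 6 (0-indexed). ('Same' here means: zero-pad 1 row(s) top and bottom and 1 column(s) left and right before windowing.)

The receptive field on the zero-padded input at this output position is [2 -5 0 / 0 5 0 / 1 6 0]. Elementwise product with the kernel and sum: 2·3 + -5·2 + 0·-2 + 0·2 + 1·1 + 6·1.

3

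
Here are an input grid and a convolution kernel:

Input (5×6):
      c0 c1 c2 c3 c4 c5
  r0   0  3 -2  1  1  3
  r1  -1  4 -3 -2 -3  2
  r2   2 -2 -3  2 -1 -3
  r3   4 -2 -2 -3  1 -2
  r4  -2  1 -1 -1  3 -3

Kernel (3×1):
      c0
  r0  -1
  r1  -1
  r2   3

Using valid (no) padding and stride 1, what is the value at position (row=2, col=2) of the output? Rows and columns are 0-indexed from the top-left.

2

The receptive field on the input at this output position is [-3 / -2 / -1]. Elementwise product with the kernel and sum: -3·-1 + -2·-1 + -1·3.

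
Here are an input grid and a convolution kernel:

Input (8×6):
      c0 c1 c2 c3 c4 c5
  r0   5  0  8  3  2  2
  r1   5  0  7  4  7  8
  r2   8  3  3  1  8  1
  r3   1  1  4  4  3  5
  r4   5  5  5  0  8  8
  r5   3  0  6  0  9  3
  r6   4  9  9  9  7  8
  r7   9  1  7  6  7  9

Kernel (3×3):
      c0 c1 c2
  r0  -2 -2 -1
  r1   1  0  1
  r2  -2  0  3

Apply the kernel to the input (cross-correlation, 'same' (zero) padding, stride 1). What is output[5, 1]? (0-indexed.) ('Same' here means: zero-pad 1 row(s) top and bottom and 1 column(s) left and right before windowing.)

3

The receptive field on the zero-padded input at this output position is [5 5 5 / 3 0 6 / 4 9 9]. Elementwise product with the kernel and sum: 5·-2 + 5·-2 + 5·-1 + 3·1 + 6·1 + 4·-2 + 9·3.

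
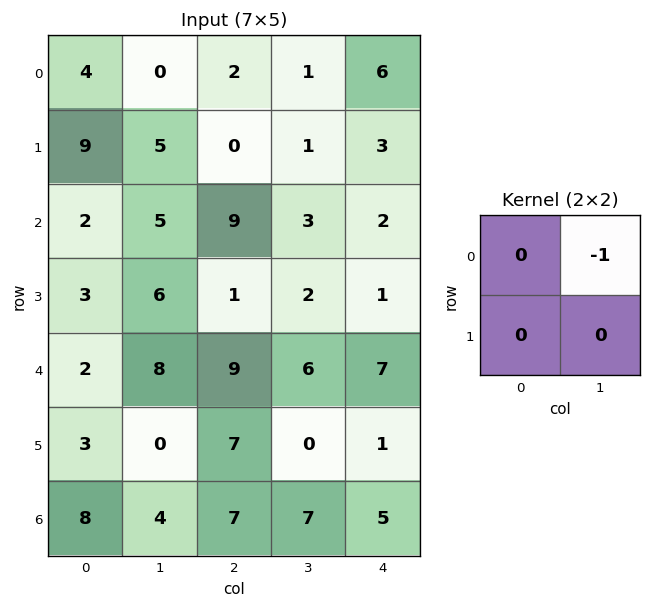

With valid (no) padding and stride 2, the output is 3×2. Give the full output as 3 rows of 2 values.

0 -1
-5 -3
-8 -6

Output[0,0]: The receptive field on the input at this output position is [4 0 / 9 5]. Elementwise product with the kernel and sum: 0·-1.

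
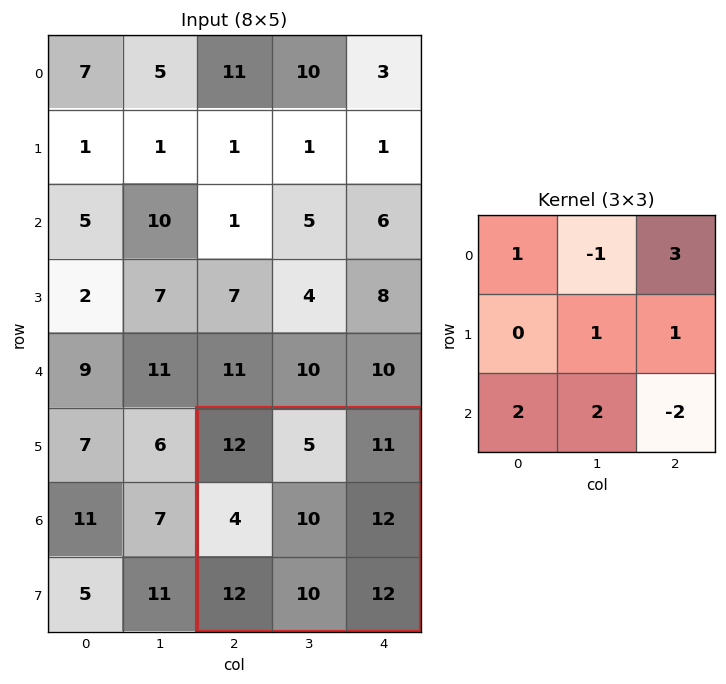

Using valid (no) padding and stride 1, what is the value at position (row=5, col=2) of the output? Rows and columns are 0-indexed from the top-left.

82

The receptive field on the input at this output position is [12 5 11 / 4 10 12 / 12 10 12]. Elementwise product with the kernel and sum: 12·1 + 5·-1 + 11·3 + 10·1 + 12·1 + 12·2 + 10·2 + 12·-2.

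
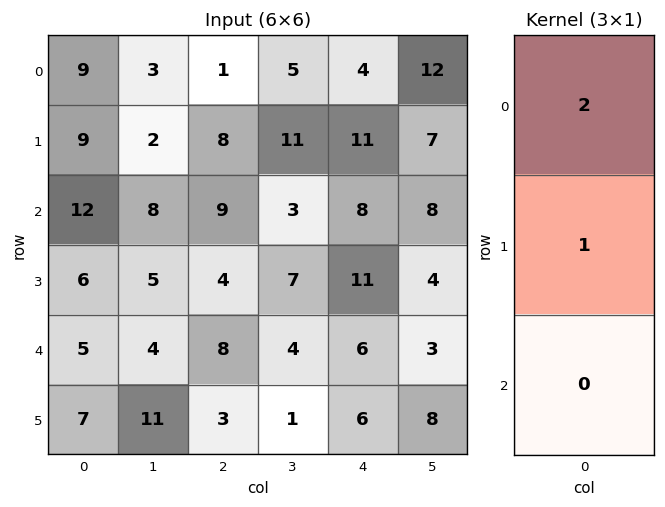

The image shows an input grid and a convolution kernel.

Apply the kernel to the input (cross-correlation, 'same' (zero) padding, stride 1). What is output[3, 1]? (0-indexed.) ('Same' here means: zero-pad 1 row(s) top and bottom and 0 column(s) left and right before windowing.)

21

The receptive field on the zero-padded input at this output position is [8 / 5 / 4]. Elementwise product with the kernel and sum: 8·2 + 5·1.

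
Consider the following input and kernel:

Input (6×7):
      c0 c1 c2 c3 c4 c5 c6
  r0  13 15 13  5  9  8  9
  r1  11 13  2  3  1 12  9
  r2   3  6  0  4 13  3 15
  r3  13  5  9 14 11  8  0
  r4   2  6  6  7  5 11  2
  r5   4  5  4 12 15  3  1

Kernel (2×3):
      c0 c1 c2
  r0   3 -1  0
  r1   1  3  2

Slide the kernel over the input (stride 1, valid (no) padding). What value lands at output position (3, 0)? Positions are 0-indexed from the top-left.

66

The receptive field on the input at this output position is [13 5 9 / 2 6 6]. Elementwise product with the kernel and sum: 13·3 + 5·-1 + 2·1 + 6·3 + 6·2.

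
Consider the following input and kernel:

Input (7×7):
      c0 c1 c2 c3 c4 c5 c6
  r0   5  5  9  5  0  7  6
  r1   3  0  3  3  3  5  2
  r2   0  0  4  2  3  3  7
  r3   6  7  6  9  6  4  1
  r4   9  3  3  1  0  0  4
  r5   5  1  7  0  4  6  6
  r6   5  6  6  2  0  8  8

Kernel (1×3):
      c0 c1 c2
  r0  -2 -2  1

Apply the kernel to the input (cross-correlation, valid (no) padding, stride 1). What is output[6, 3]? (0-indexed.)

The receptive field on the input at this output position is [2 0 8]. Elementwise product with the kernel and sum: 2·-2 + 0·-2 + 8·1.

4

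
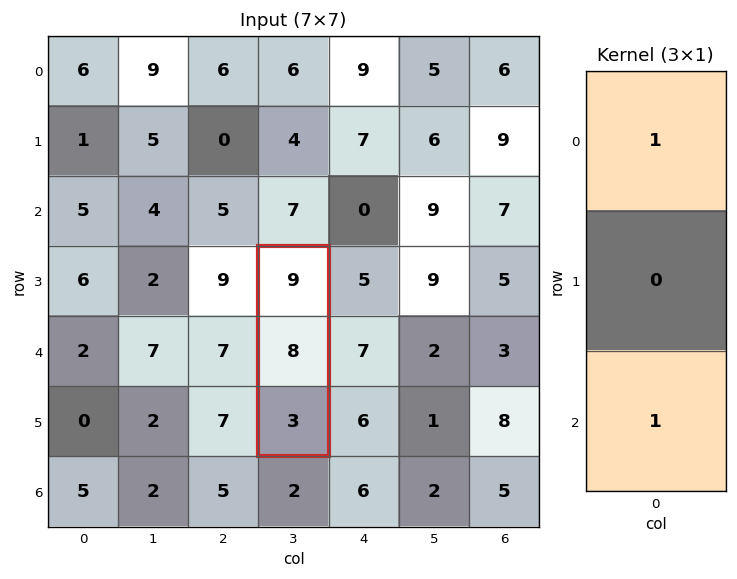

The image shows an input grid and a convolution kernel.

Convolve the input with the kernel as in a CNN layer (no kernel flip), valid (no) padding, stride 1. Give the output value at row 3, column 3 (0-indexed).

12

The receptive field on the input at this output position is [9 / 8 / 3]. Elementwise product with the kernel and sum: 9·1 + 3·1.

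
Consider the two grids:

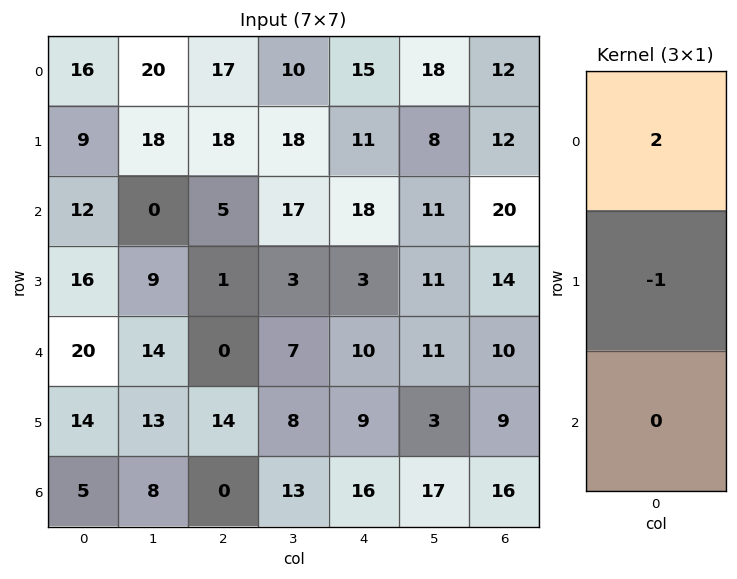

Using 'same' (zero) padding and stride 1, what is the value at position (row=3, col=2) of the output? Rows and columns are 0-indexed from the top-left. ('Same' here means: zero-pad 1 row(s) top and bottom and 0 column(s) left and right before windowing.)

9

The receptive field on the zero-padded input at this output position is [5 / 1 / 0]. Elementwise product with the kernel and sum: 5·2 + 1·-1.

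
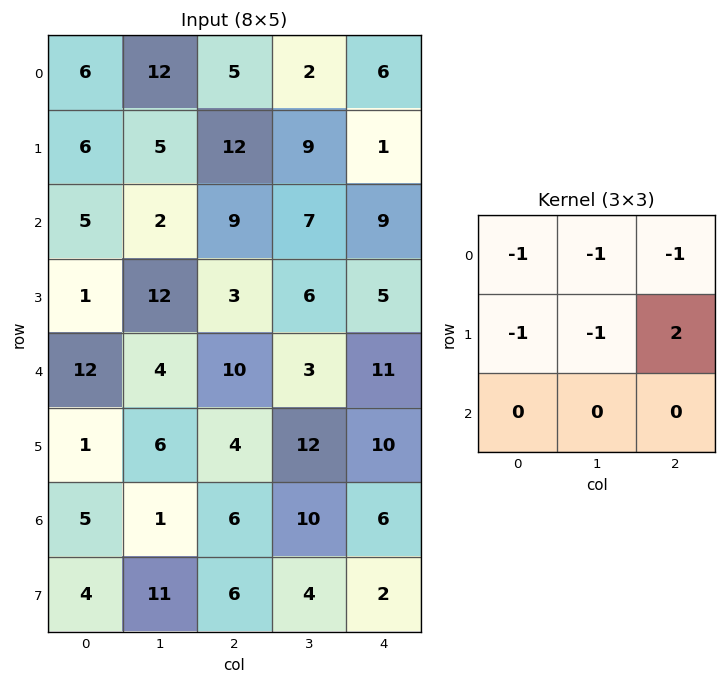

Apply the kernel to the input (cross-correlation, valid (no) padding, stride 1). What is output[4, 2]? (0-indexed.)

The receptive field on the input at this output position is [10 3 11 / 4 12 10 / 6 10 6]. Elementwise product with the kernel and sum: 10·-1 + 3·-1 + 11·-1 + 4·-1 + 12·-1 + 10·2.

-20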